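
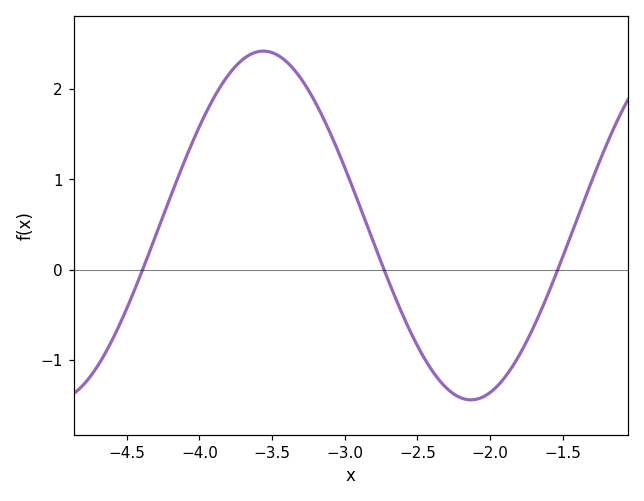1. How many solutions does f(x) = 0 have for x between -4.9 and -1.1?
3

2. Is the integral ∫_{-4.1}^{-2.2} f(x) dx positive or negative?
positive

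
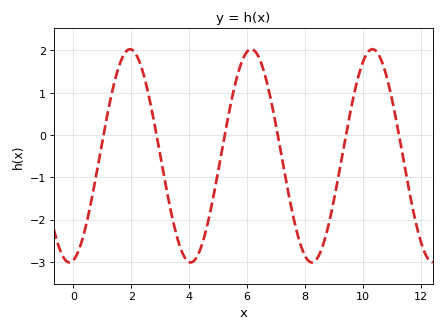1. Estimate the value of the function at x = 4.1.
-3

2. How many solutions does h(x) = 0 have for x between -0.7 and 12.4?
6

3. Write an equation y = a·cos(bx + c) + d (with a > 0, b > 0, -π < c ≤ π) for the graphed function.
y = 2.52cos(1.5x - 2.93) - 0.49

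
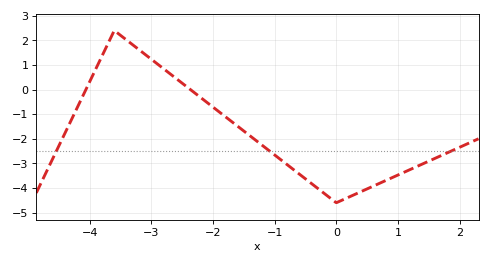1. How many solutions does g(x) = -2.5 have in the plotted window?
3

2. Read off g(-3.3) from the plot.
1.82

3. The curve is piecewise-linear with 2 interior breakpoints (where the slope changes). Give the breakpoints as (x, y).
(-3.6, 2.4); (0, -4.6)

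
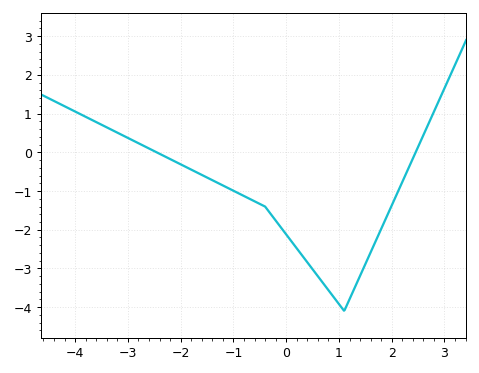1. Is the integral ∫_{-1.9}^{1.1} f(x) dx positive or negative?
negative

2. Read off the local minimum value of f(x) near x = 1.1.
-4.1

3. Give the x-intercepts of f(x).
-2.4, 2.4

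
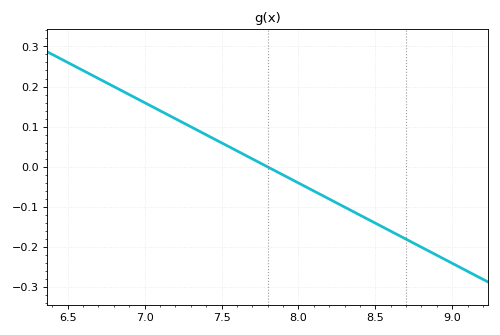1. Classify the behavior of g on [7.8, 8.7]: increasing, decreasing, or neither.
decreasing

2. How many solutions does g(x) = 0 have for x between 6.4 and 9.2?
1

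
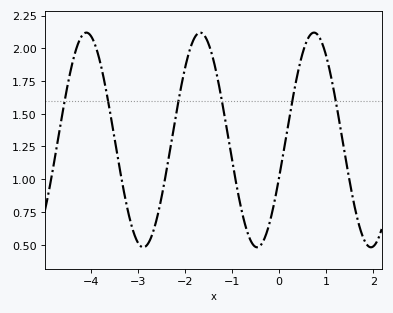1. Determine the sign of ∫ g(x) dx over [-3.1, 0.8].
positive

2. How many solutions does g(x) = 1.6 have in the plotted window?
6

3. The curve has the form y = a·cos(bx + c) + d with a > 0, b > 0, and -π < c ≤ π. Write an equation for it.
y = 0.82cos(2.6x - 1.9) + 1.3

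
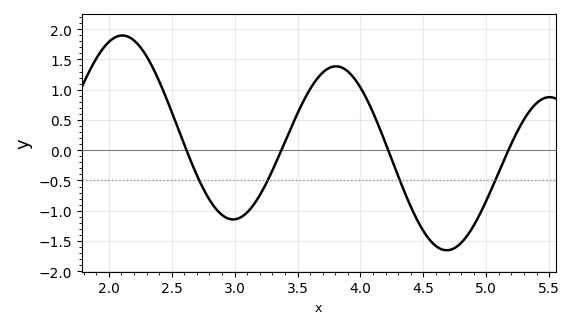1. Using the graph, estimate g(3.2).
-0.75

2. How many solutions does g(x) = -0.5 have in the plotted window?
4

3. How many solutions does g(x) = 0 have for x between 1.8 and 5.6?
4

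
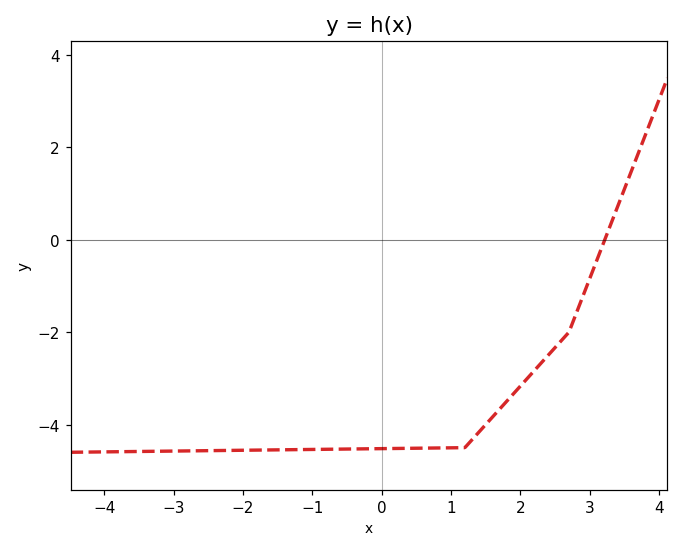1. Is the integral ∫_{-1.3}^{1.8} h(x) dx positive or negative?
negative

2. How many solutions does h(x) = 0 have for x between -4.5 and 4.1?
1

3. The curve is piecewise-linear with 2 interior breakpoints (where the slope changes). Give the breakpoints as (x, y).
(1.2, -4.5); (2.7, -2)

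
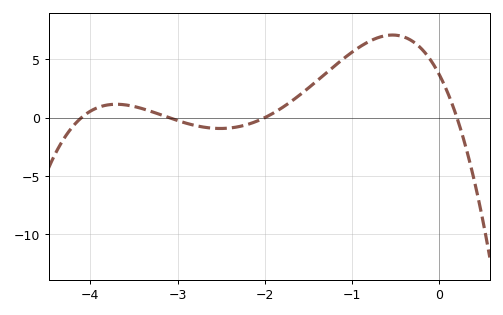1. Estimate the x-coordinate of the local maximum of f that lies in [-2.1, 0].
-0.538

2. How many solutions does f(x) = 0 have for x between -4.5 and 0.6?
4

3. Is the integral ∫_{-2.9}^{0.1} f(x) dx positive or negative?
positive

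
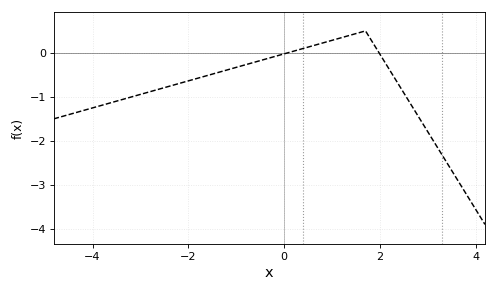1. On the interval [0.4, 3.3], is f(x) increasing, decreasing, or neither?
neither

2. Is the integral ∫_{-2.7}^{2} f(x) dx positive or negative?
negative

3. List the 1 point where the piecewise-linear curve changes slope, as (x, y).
(1.7, 0.5)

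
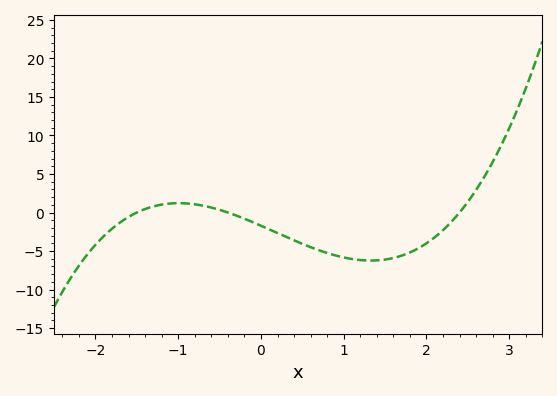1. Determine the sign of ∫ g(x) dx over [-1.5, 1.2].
negative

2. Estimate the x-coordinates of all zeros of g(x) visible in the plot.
-1.5, -0.4, 2.4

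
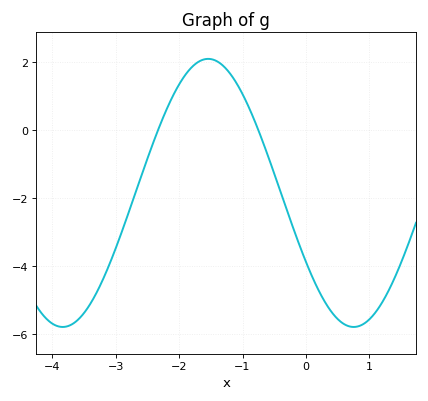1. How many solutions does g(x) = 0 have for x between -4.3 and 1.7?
2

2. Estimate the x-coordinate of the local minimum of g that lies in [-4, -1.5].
-3.8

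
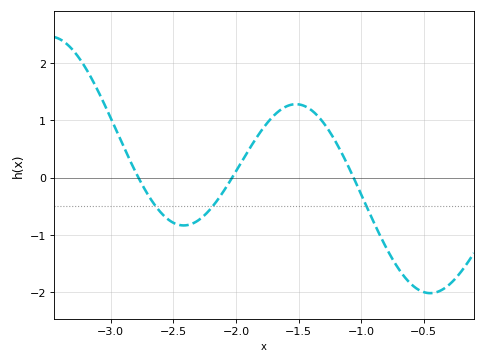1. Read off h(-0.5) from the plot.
-2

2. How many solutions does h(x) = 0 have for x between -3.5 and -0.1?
3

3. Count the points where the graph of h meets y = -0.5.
3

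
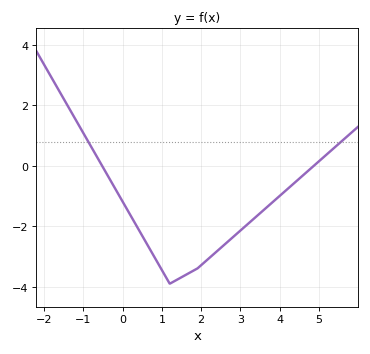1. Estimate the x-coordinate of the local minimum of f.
1.2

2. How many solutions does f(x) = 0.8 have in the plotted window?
2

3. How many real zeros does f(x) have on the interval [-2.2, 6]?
2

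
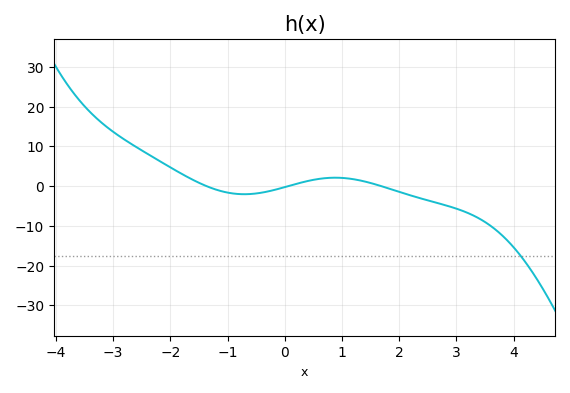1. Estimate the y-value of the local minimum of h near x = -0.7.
-2.05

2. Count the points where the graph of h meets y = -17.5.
1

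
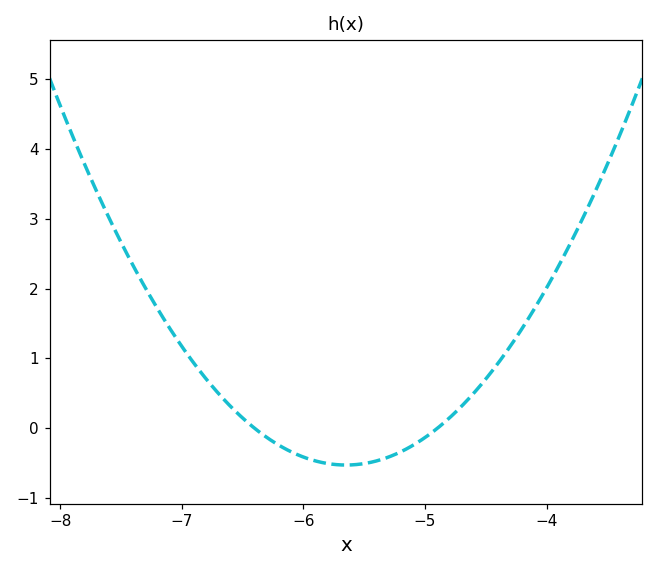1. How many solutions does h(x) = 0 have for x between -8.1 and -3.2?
2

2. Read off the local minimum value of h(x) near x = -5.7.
-0.523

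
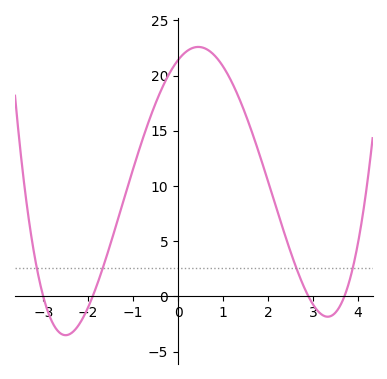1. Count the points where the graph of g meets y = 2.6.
4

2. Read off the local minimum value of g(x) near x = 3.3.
-2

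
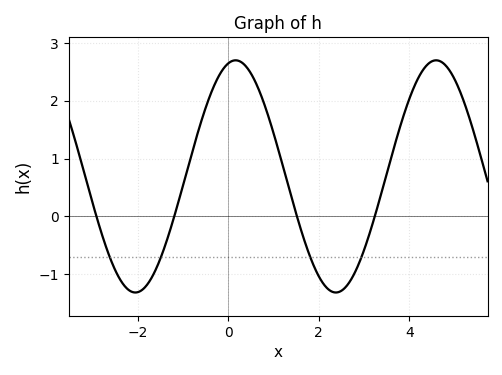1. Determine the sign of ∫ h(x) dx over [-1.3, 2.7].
positive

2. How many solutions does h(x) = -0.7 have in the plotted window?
4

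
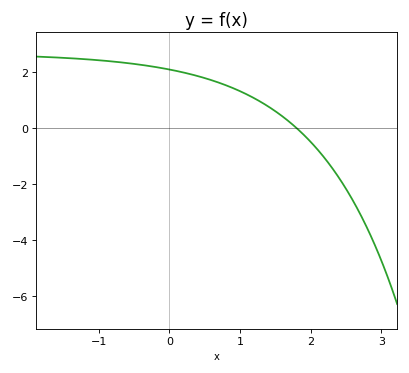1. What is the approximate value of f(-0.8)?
2.39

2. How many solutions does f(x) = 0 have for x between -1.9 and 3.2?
1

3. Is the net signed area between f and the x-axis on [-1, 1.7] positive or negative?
positive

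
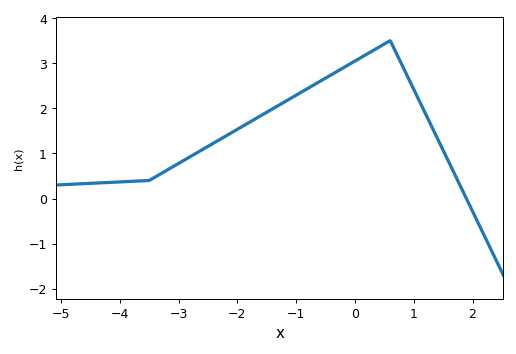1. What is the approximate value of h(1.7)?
0.529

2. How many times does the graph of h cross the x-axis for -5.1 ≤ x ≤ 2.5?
1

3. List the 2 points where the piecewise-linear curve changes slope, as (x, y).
(-3.5, 0.4); (0.6, 3.5)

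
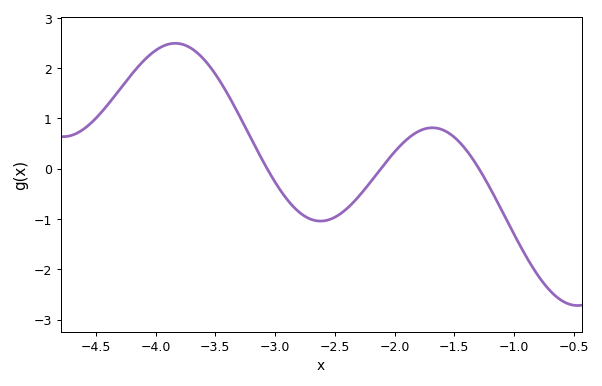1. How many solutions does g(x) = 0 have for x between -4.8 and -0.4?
3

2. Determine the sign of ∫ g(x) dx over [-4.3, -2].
positive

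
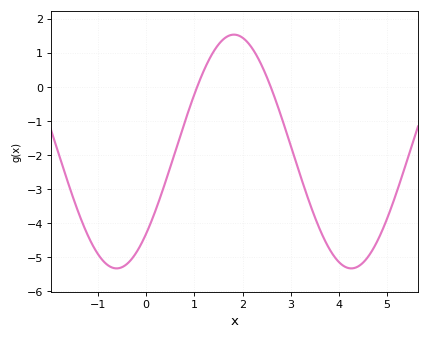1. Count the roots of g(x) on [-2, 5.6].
2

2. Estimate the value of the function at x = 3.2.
-2.61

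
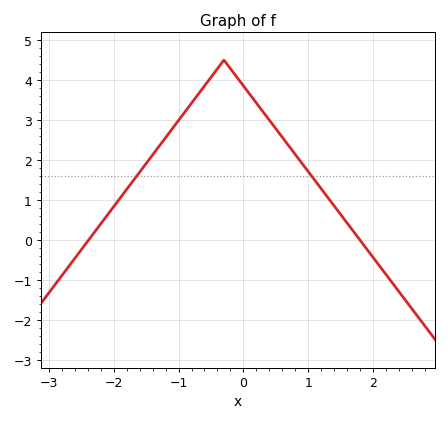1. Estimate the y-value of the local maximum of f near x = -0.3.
4.5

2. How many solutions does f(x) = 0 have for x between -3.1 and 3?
2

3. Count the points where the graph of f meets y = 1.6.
2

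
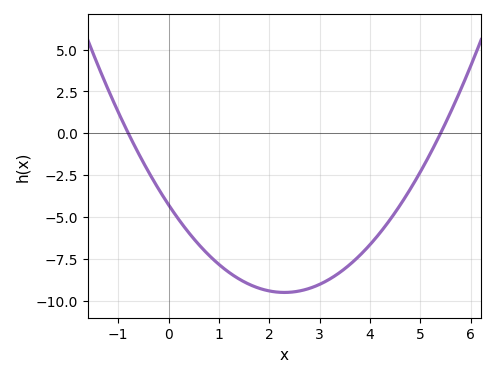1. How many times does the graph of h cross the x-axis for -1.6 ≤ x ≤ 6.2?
2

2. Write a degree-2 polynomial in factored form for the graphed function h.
y = 0.99(x + 0.8)(x - 5.4)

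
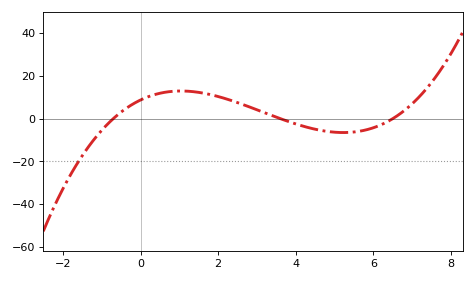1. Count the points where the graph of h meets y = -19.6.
1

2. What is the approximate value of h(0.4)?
12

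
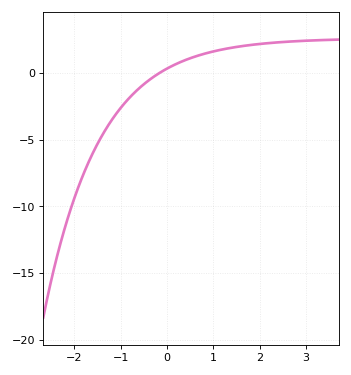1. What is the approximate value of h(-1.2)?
-3.55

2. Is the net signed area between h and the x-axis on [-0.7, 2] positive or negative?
positive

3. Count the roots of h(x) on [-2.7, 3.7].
1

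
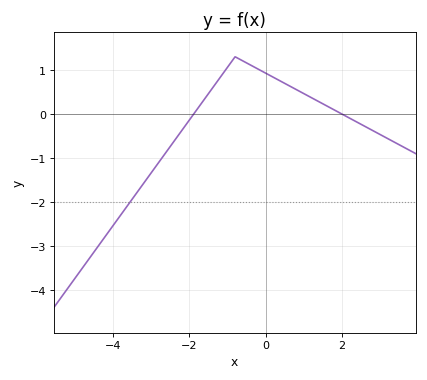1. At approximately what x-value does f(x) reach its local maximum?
-0.8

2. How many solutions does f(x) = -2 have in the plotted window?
1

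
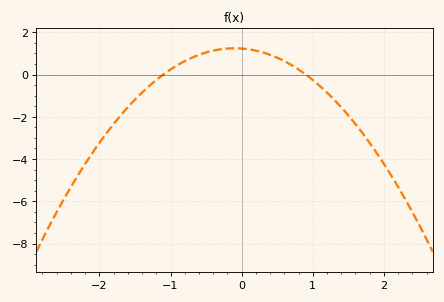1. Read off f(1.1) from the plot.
-0.6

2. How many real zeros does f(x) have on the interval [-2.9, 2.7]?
2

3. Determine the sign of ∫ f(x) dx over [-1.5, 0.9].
positive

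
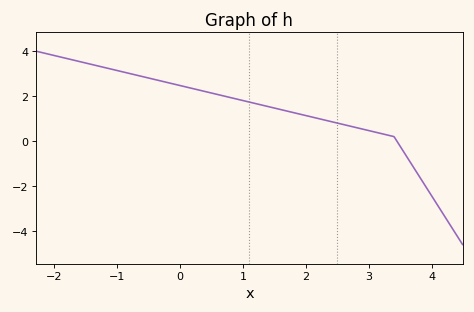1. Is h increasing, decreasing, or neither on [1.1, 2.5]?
decreasing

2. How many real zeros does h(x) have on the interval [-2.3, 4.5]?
1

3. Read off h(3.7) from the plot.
-1.12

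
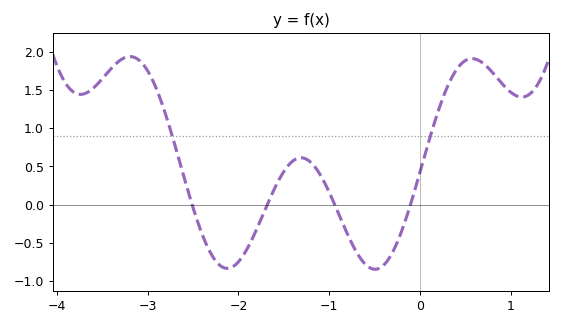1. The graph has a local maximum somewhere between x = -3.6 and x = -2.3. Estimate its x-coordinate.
-3.2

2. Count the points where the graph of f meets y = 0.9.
2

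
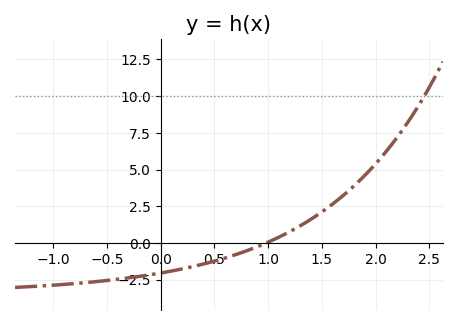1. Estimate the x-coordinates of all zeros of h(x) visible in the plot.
0.984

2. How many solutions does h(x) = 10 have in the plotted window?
1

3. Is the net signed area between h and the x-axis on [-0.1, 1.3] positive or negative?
negative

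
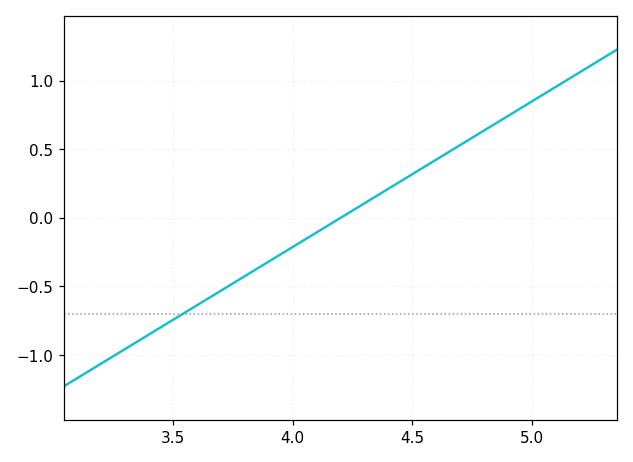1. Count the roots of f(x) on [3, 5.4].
1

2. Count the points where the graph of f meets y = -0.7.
1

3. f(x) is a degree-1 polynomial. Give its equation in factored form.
y = 1.06(x - 4.2)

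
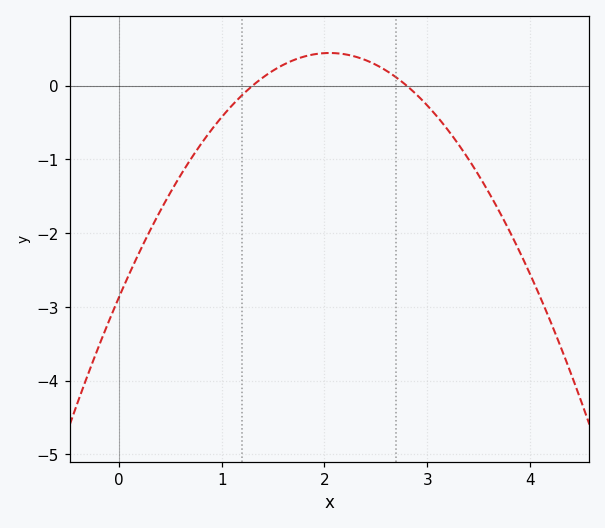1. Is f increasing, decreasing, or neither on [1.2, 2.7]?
neither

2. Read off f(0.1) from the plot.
-2.6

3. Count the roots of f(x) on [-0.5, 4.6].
2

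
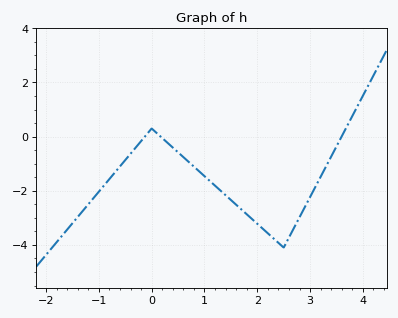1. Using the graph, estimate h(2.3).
-3.8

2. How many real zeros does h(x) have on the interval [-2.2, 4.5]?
3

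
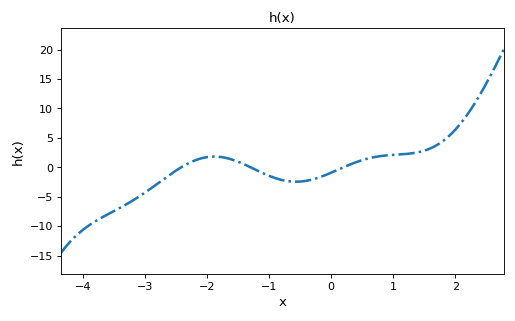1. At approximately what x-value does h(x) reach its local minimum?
-0.567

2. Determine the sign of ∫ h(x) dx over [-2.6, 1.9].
positive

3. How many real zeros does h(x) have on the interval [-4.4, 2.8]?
3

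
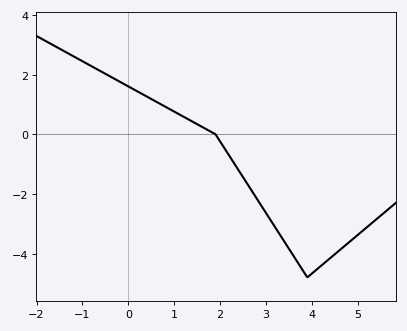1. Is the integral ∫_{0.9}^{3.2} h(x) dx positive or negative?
negative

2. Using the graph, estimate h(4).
-4.67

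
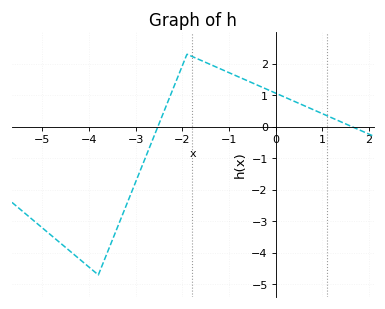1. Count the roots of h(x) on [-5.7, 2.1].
2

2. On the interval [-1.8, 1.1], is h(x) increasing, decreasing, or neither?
decreasing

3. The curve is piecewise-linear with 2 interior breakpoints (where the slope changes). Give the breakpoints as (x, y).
(-3.8, -4.7); (-1.9, 2.3)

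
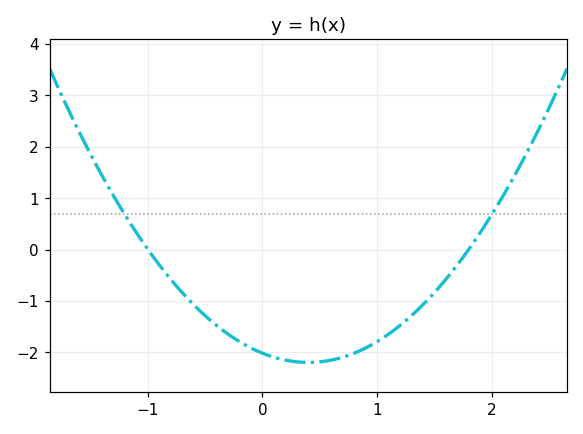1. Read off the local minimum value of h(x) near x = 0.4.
-2.2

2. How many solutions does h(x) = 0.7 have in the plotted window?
2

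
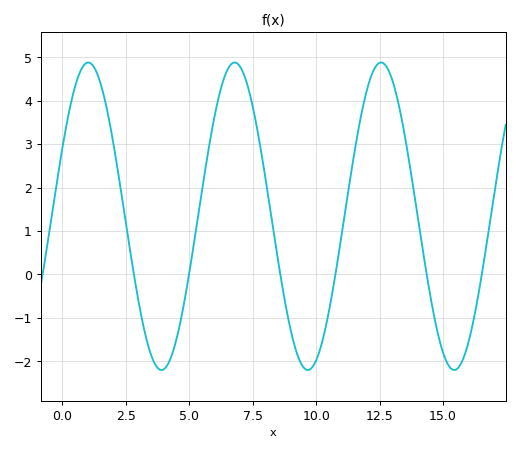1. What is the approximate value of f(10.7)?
-0.2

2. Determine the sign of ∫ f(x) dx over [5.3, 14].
positive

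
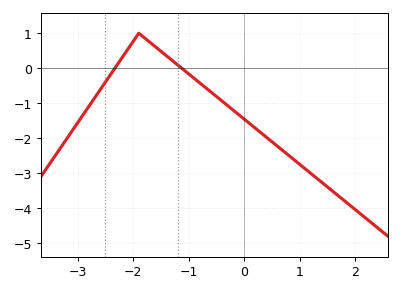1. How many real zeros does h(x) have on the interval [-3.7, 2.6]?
2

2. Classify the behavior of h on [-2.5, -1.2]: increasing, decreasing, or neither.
neither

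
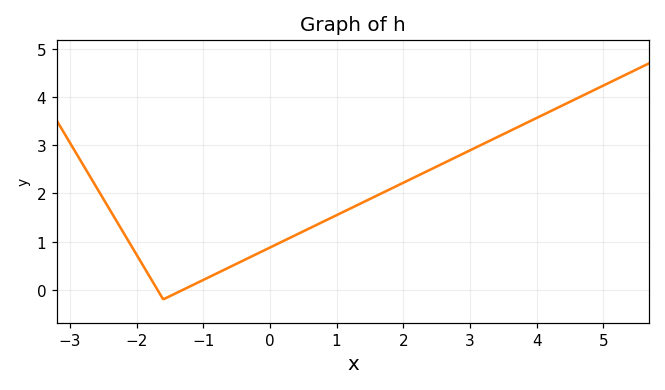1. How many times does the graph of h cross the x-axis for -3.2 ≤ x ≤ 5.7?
2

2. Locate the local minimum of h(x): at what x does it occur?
-1.6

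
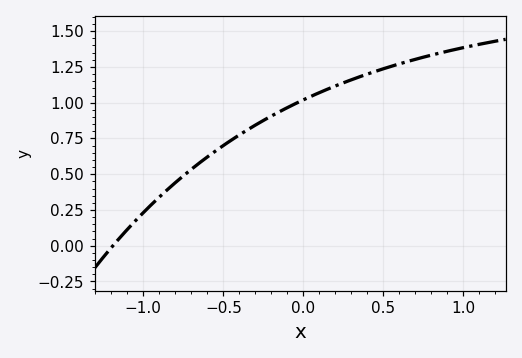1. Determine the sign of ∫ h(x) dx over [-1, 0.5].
positive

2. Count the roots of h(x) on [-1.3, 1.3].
1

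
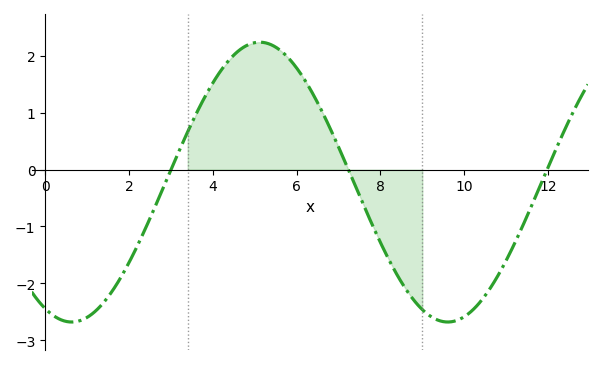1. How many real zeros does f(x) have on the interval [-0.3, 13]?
3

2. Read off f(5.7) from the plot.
2.04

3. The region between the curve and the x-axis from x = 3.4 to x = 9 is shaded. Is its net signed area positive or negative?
positive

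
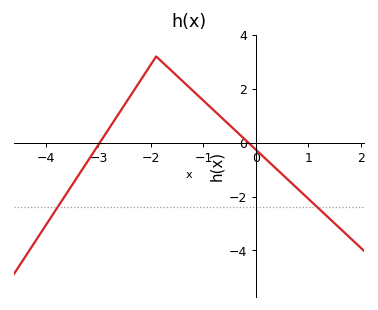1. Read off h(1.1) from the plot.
-2.2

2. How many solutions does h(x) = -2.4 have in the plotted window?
2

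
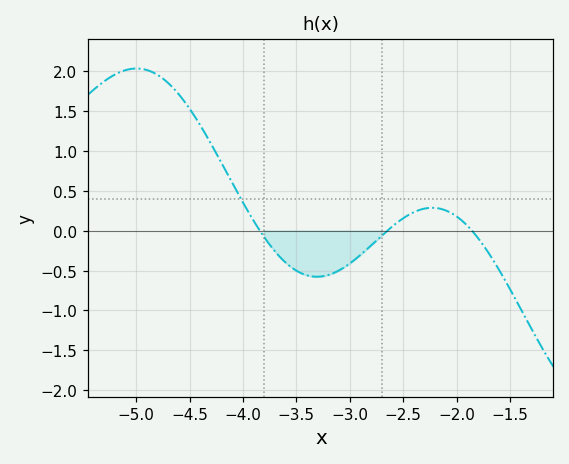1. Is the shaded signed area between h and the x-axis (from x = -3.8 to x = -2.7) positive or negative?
negative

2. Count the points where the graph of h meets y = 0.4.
1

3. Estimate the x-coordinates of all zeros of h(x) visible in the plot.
-3.84, -2.65, -1.86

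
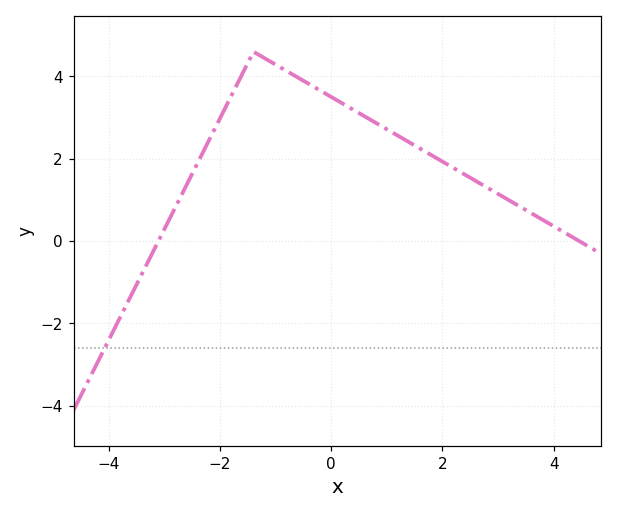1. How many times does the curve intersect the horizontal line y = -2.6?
1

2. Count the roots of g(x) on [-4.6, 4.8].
2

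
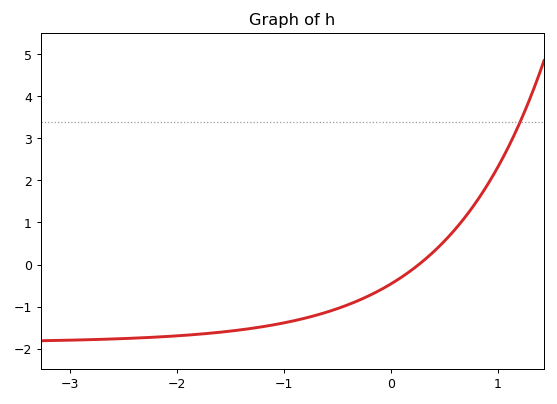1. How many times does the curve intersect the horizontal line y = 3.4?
1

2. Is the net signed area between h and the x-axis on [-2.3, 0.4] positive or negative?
negative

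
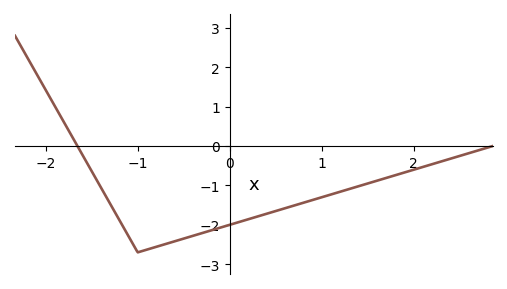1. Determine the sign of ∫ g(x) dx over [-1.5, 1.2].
negative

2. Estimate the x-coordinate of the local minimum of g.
-1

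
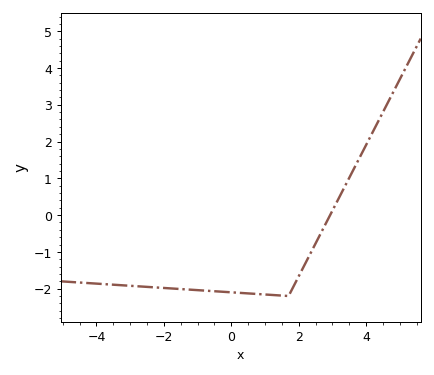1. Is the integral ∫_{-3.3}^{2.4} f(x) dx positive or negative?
negative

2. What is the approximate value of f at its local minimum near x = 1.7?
-2.2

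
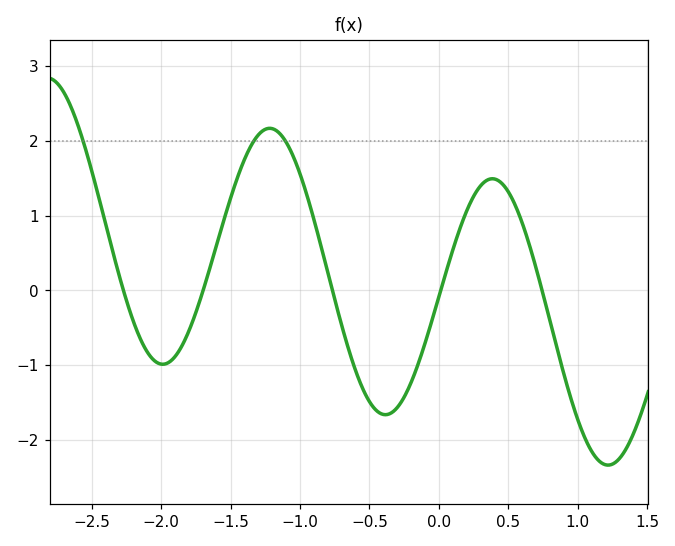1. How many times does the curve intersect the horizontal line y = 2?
3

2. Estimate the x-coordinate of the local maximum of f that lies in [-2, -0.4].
-1.2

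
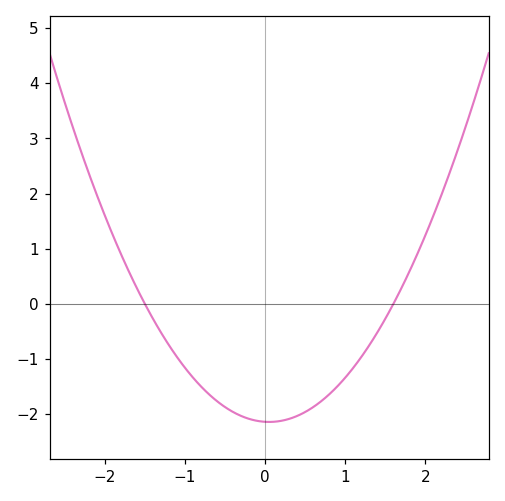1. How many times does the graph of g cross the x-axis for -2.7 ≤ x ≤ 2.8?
2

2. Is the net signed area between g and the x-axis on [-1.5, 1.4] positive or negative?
negative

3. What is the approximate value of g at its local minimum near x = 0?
-2.1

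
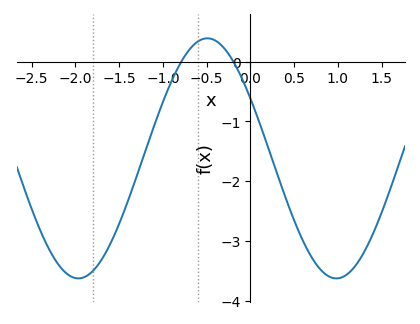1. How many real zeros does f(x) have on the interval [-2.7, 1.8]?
2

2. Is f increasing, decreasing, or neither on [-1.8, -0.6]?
increasing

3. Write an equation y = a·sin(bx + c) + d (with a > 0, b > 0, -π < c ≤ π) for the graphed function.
y = 2.01sin(2.1x + 2.6) - 1.62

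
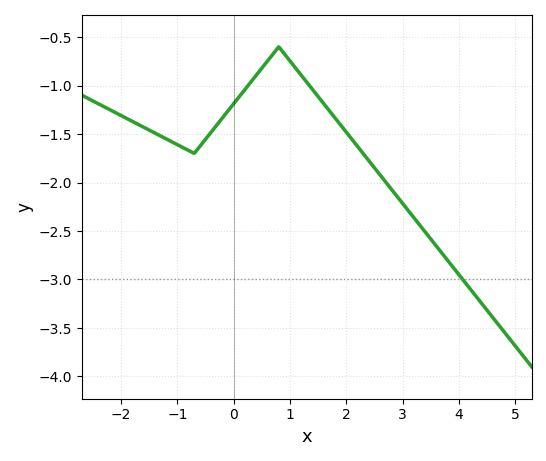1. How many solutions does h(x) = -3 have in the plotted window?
1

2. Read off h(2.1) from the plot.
-1.55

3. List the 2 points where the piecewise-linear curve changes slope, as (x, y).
(-0.7, -1.7); (0.8, -0.6)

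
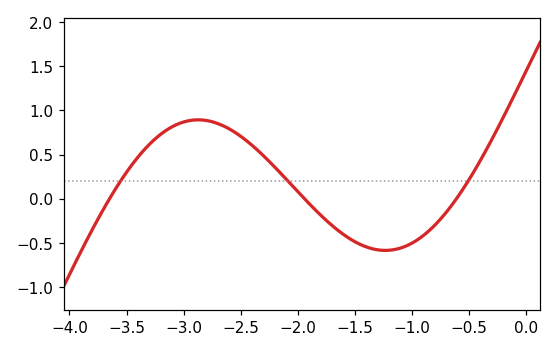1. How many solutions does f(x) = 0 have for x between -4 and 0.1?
3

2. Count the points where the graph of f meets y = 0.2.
3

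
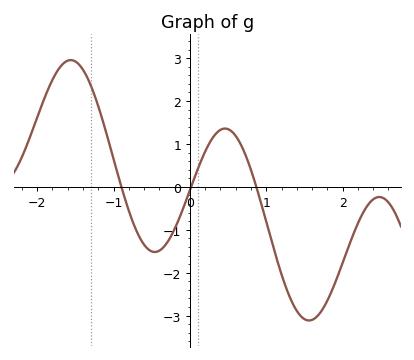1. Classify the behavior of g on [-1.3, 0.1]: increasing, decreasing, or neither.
neither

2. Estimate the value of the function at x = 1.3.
-2.53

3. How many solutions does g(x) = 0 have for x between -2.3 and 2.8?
3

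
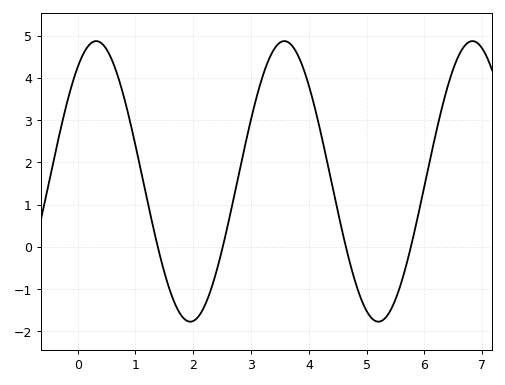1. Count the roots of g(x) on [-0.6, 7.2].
4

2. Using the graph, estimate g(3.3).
4.41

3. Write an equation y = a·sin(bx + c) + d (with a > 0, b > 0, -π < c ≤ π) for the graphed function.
y = 3.32sin(1.93x + 0.952) + 1.55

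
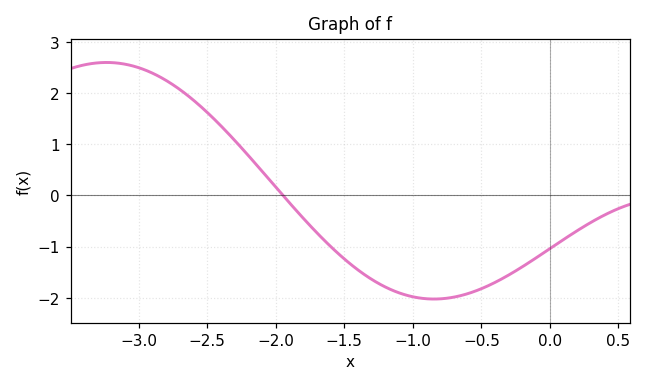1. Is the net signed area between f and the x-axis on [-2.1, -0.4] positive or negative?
negative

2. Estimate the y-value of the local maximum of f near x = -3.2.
2.6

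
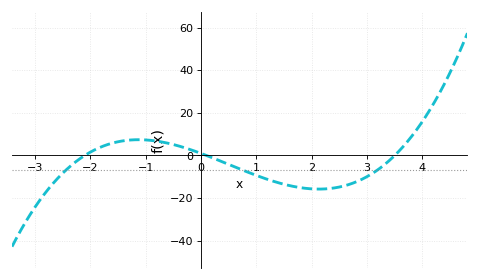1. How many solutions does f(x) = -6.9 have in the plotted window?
3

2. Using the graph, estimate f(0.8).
-7.34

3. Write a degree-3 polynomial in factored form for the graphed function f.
y = 1.34(x + 2.1)(x - 0.1)(x - 3.5)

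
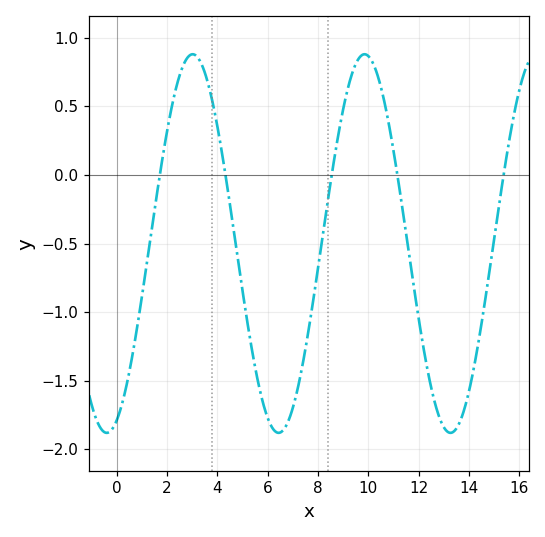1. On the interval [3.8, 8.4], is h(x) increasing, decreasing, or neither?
neither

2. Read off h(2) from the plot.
0.314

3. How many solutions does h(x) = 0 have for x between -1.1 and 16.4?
5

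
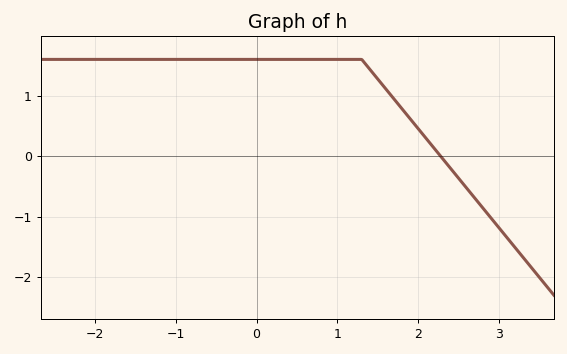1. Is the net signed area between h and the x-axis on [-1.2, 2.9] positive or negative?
positive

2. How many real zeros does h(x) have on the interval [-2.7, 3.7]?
1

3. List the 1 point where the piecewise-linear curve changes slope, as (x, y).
(1.3, 1.6)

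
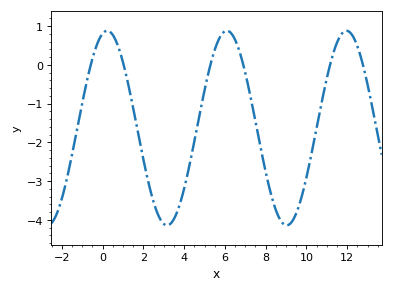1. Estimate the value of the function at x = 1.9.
-2.2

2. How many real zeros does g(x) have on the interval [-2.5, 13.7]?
6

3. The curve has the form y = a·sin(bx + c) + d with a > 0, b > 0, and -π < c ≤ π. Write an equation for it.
y = 2.51sin(1.1x + 1.3) - 1.63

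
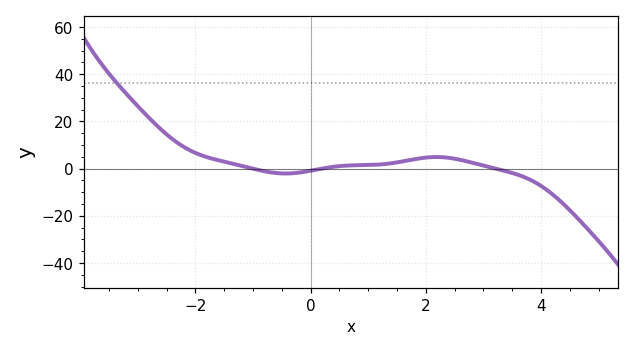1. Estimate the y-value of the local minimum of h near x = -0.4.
-2.09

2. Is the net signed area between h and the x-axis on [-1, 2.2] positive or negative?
positive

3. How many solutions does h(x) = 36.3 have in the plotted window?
1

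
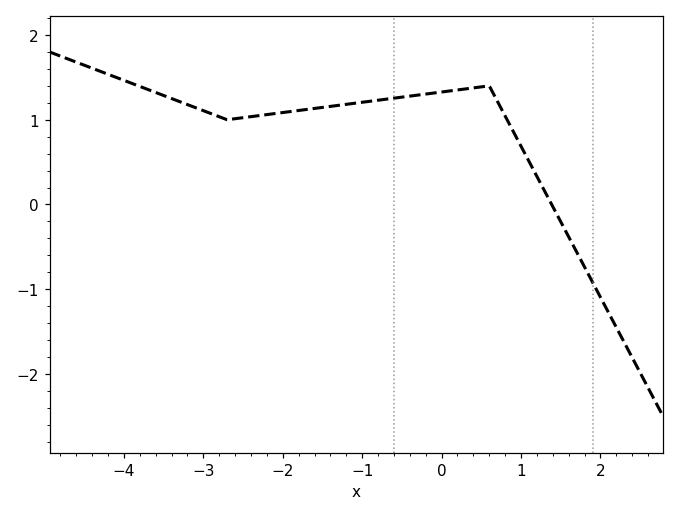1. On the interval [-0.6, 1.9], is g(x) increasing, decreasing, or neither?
neither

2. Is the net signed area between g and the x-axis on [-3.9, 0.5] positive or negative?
positive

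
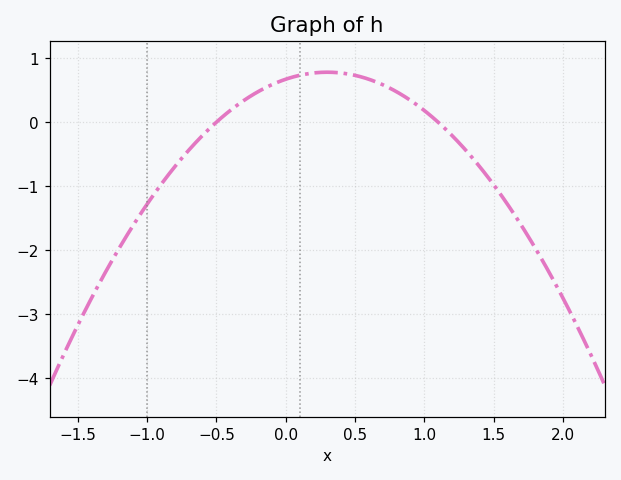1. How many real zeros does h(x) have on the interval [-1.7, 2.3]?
2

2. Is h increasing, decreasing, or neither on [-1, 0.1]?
increasing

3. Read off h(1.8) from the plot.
-1.96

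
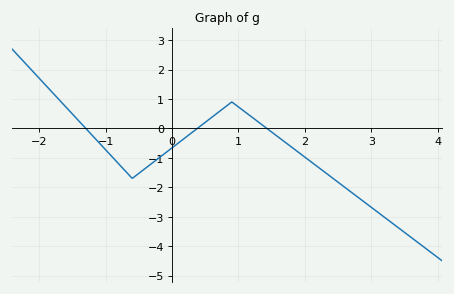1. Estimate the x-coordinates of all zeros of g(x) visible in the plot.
-1.3, 0.381, 1.43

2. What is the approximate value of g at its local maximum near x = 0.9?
0.9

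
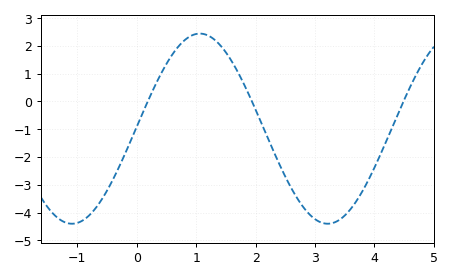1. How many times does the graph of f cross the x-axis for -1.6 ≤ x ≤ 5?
3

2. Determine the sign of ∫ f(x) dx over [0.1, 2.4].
positive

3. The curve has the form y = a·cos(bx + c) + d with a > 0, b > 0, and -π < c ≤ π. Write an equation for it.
y = 3.42cos(1.46x - 1.55) - 0.98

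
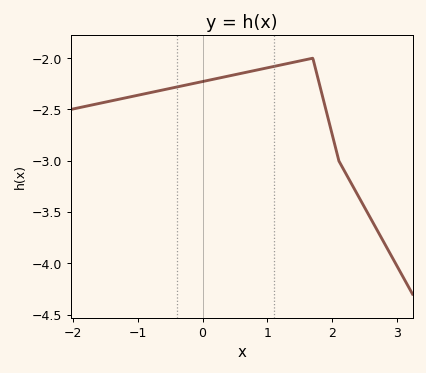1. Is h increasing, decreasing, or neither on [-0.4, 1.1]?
increasing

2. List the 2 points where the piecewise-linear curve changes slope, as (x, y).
(1.7, -2); (2.1, -3)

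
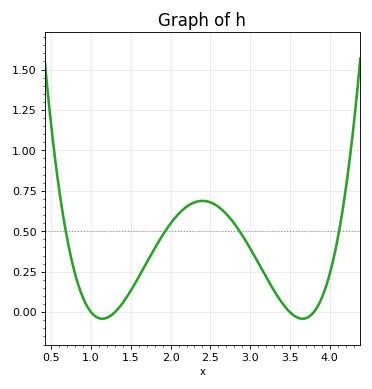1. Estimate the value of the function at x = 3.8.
0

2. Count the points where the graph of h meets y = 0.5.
4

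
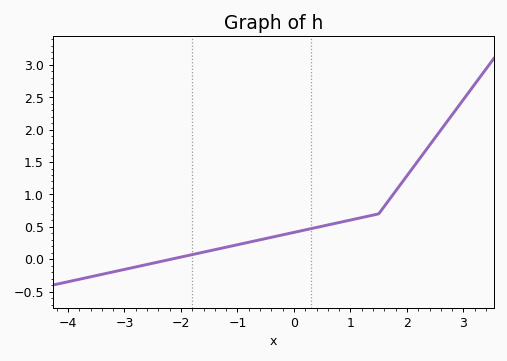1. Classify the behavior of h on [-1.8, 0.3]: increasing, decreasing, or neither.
increasing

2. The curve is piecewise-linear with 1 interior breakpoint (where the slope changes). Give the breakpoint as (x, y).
(1.5, 0.7)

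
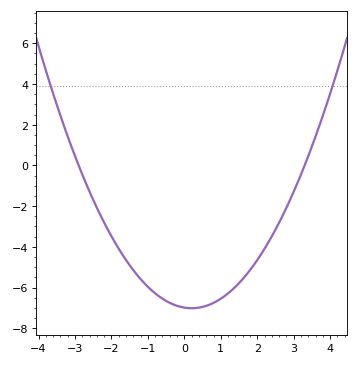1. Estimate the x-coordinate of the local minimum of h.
0.2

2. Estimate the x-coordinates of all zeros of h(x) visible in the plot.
-3, 3.4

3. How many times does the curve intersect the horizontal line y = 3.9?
2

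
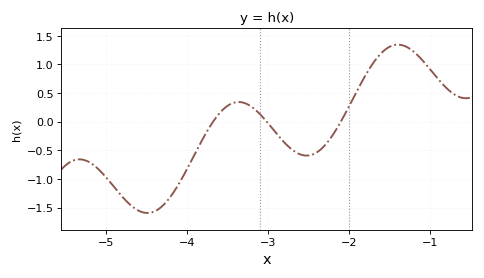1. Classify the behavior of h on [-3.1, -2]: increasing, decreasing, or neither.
neither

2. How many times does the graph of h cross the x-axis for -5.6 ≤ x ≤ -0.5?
3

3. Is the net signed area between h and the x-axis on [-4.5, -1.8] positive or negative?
negative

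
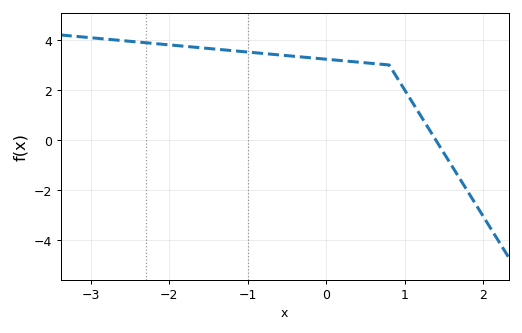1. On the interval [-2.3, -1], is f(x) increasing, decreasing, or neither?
decreasing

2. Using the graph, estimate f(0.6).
3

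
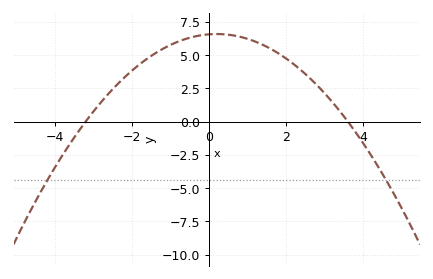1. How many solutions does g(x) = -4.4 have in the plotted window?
2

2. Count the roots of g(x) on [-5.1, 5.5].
2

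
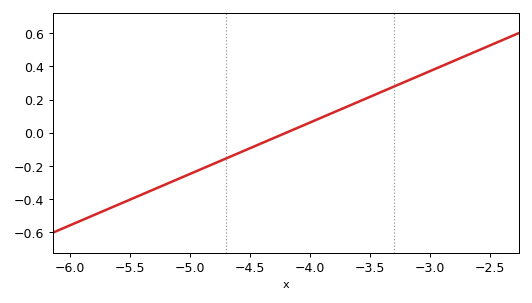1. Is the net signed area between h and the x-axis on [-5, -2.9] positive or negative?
positive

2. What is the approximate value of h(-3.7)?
0.16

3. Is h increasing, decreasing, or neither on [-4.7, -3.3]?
increasing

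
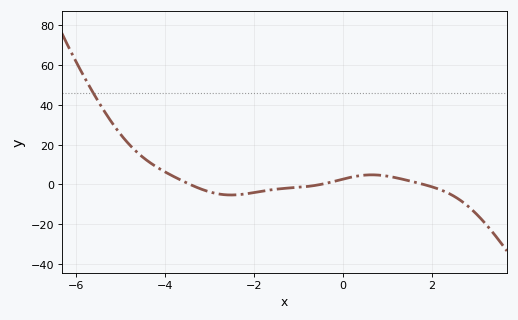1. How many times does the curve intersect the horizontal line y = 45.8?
1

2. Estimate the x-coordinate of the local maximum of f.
0.6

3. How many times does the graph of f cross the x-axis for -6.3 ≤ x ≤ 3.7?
3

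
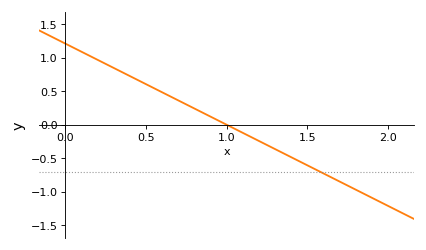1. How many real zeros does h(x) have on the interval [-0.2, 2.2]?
1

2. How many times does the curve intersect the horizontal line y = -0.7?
1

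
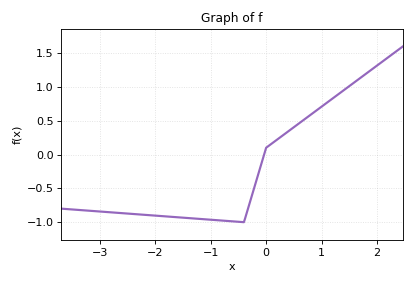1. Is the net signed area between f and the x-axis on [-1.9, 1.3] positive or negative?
negative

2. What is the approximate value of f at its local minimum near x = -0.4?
-1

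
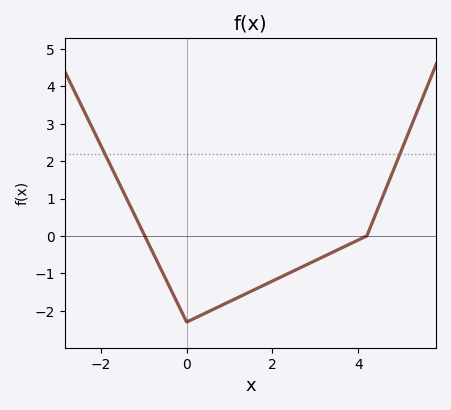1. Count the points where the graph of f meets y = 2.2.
2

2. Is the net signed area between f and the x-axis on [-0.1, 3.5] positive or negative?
negative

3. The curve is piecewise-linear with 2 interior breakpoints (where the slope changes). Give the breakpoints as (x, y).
(0, -2.3); (4.2, 0)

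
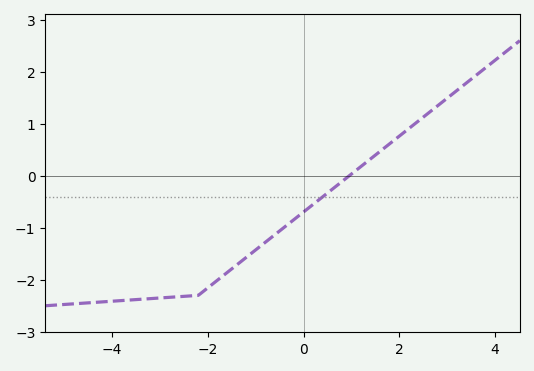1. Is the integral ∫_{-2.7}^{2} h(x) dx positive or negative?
negative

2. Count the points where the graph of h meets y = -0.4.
1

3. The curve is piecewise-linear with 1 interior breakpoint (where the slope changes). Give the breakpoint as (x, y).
(-2.2, -2.3)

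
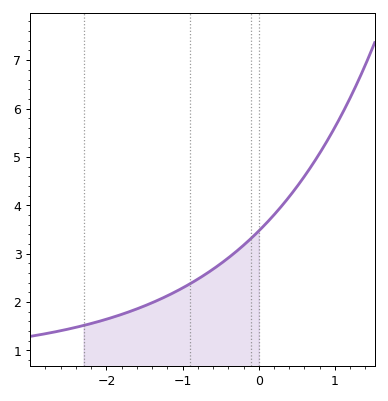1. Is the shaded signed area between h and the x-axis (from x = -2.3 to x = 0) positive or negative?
positive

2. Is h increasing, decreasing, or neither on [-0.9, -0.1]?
increasing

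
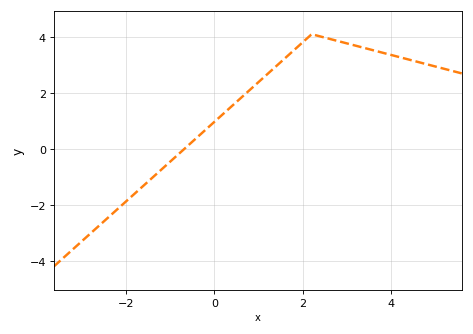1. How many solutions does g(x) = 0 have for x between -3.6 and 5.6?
1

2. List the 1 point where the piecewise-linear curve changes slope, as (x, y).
(2.2, 4.1)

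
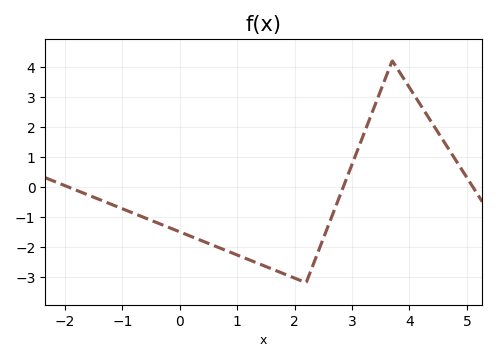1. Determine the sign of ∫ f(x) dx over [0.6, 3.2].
negative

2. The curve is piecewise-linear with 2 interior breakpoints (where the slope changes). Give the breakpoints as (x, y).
(2.2, -3.2); (3.7, 4.2)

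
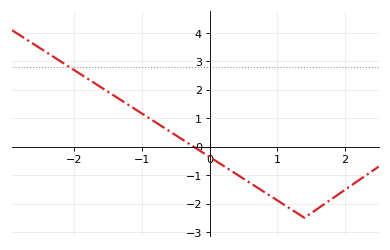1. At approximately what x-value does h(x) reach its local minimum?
1.4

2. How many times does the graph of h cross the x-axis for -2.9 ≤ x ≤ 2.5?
1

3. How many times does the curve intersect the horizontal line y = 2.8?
1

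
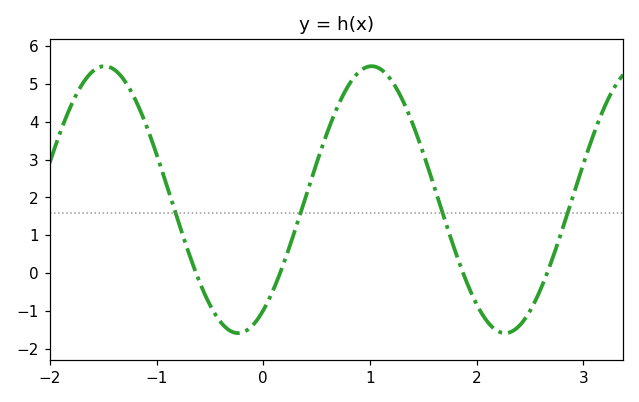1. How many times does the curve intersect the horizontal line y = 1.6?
4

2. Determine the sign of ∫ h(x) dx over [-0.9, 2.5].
positive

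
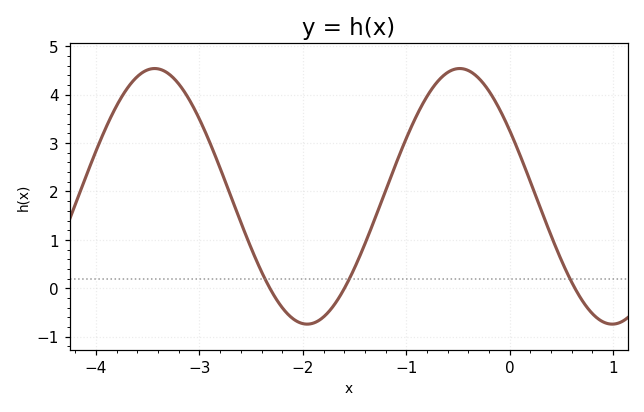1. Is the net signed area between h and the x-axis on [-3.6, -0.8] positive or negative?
positive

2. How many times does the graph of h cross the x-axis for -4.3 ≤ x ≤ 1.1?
3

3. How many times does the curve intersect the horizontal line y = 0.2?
3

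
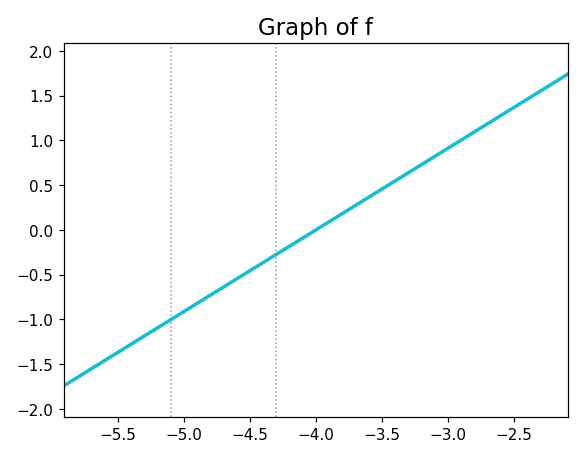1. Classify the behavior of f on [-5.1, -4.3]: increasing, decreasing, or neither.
increasing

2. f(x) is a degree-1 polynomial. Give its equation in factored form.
y = 0.91(x + 4)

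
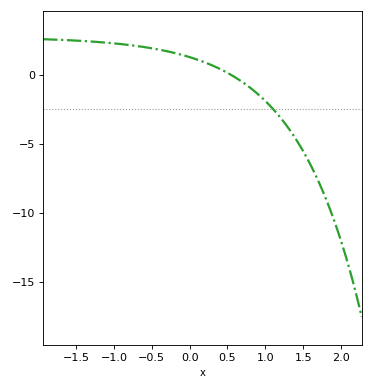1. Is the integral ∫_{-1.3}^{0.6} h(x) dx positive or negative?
positive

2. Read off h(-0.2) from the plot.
1.57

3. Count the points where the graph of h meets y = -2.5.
1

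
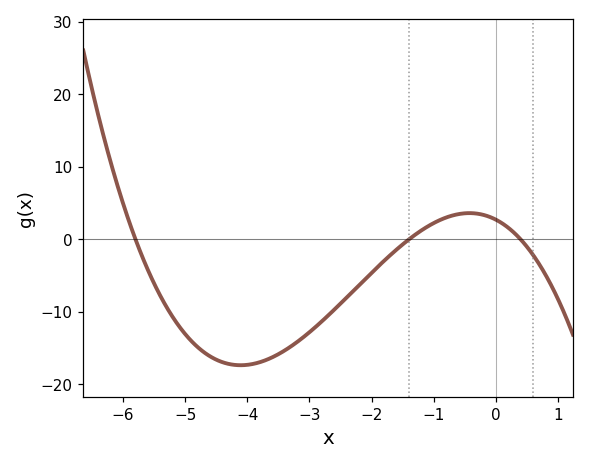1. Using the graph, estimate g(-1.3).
0.643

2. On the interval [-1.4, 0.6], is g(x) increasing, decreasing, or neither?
neither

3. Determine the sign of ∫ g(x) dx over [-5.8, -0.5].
negative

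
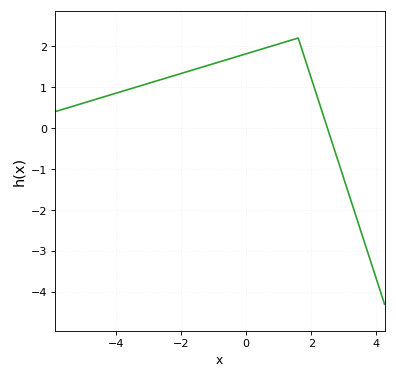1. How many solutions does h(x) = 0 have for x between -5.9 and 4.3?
1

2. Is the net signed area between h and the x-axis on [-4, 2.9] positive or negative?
positive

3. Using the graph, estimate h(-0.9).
1.6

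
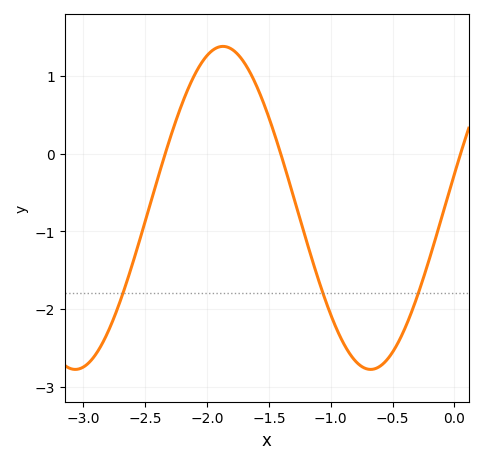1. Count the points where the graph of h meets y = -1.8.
3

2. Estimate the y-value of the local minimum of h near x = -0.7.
-2.78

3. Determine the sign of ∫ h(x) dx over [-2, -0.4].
negative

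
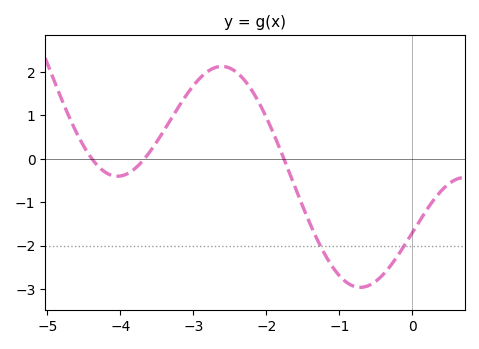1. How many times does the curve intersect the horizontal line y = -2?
2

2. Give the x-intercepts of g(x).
-4.39, -3.67, -1.76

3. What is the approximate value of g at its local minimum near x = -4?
-0.399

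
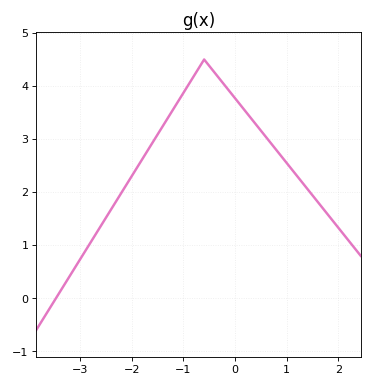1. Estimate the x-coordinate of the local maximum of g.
-0.599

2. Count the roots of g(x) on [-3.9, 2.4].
1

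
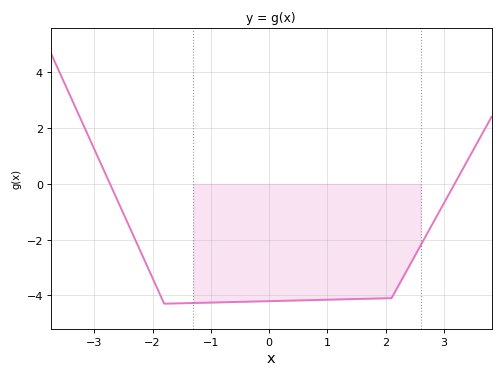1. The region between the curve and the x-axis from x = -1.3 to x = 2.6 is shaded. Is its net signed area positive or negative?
negative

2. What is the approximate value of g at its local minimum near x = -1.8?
-4.3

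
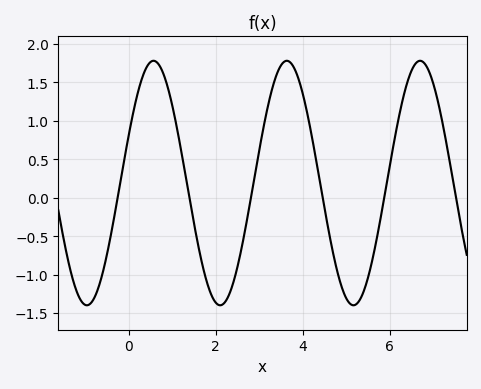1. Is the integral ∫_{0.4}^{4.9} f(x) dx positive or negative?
positive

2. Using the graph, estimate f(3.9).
1.55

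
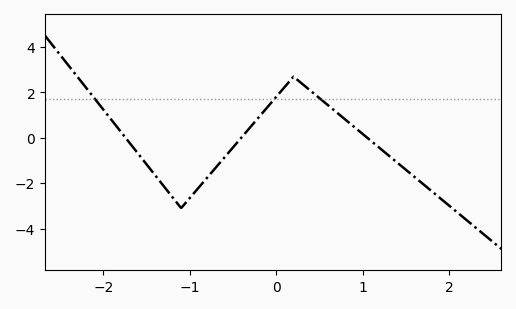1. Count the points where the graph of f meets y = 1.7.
3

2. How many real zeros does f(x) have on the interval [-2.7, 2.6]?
3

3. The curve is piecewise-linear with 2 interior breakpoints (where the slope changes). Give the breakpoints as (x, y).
(-1.1, -3.1); (0.2, 2.7)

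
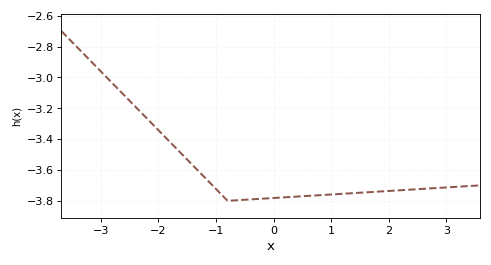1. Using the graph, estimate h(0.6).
-3.76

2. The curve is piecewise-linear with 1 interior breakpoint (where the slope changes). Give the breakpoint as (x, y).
(-0.8, -3.8)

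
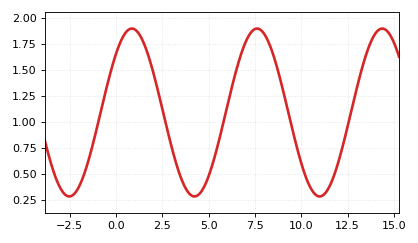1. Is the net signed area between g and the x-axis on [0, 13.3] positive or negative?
positive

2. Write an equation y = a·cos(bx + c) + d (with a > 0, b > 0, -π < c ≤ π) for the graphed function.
y = 0.81cos(0.93x - 0.8) + 1.09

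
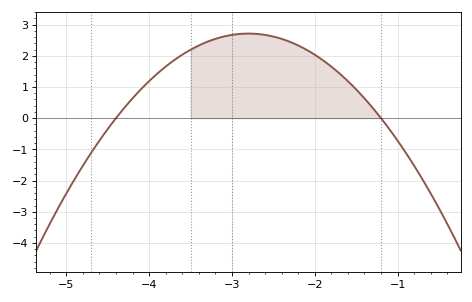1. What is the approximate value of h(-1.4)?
0.6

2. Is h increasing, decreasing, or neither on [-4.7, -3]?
increasing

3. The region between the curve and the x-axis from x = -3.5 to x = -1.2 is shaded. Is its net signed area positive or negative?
positive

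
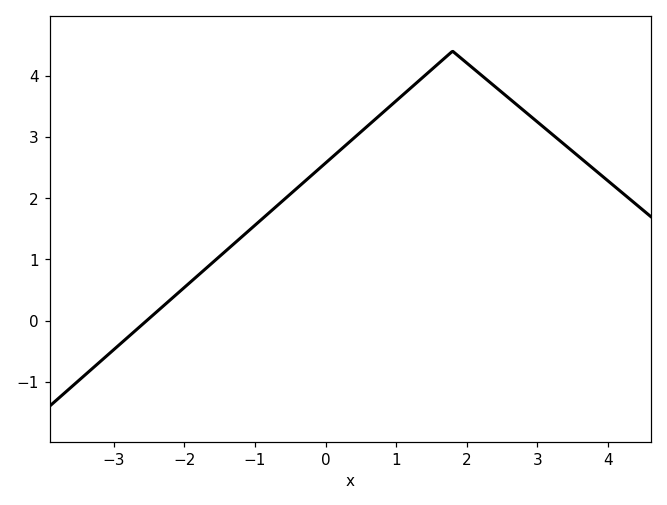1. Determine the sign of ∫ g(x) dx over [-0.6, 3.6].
positive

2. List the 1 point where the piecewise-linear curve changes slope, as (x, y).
(1.8, 4.4)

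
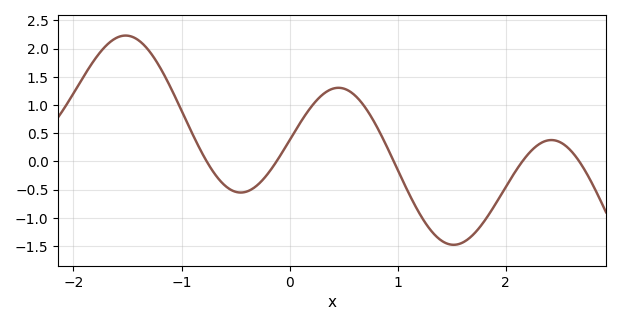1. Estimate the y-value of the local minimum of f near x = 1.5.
-1.48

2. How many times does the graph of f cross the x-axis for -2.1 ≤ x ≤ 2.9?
5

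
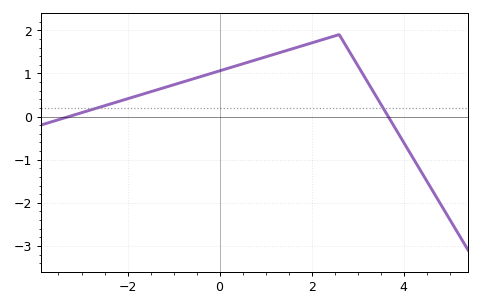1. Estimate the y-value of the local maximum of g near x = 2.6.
1.9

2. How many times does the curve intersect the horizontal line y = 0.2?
2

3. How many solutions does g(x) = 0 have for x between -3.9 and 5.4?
2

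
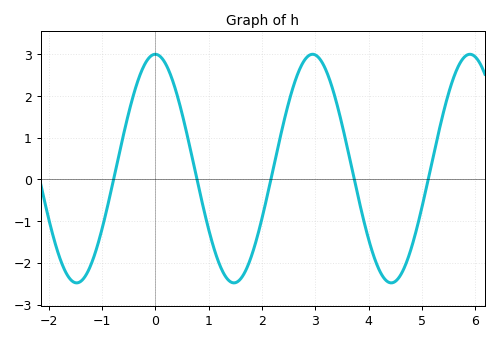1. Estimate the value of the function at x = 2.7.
2.6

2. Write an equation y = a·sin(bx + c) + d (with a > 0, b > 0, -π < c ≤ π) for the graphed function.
y = 2.74sin(2.1x + 1.6) + 0.26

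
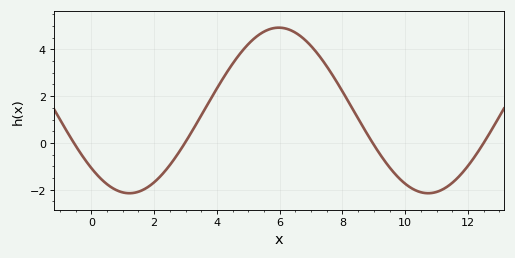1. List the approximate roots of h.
-0.6, 3, 9, 12.6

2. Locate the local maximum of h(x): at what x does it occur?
6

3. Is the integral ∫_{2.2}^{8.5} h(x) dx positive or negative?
positive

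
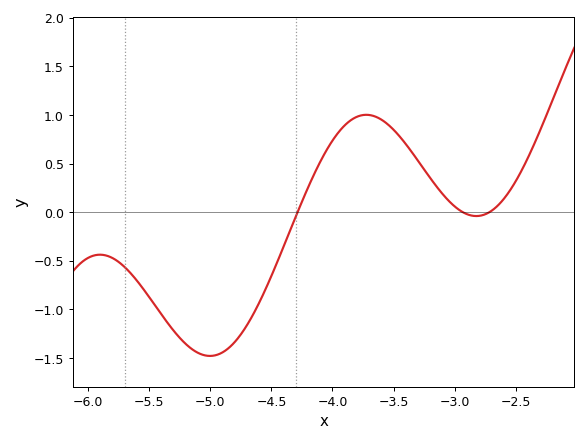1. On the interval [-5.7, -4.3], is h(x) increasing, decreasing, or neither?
neither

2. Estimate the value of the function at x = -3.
0.059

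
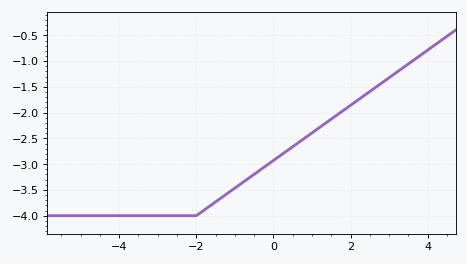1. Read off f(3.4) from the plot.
-1.1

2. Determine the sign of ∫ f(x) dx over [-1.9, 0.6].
negative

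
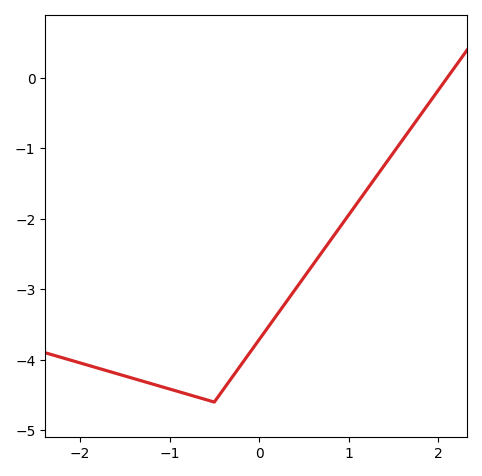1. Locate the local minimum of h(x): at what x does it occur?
-0.501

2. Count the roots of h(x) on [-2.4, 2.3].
1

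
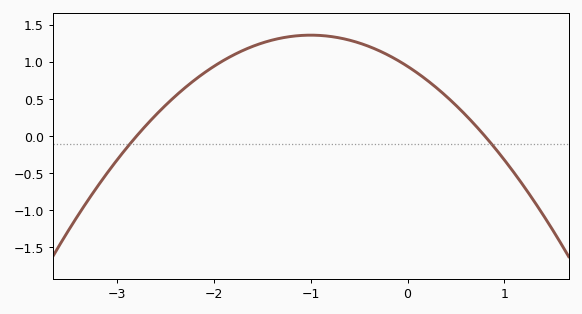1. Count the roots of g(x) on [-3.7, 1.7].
2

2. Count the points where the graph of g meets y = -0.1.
2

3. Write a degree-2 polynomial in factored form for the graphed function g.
y = -0.42(x + 2.8)(x - 0.8)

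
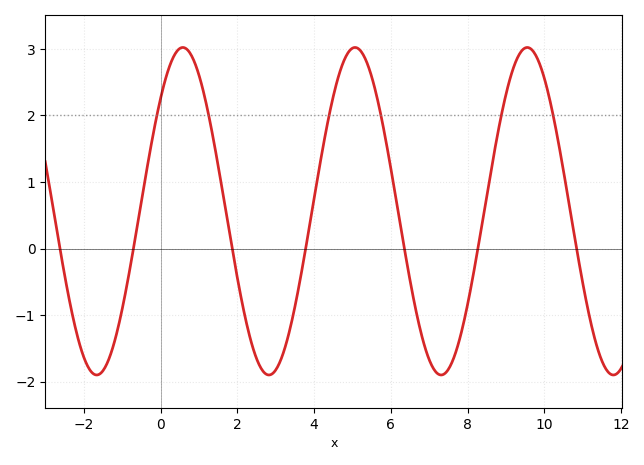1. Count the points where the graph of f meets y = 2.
6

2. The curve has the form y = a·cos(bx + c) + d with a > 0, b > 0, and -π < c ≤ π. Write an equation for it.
y = 2.46cos(1.4x - 0.81) + 0.56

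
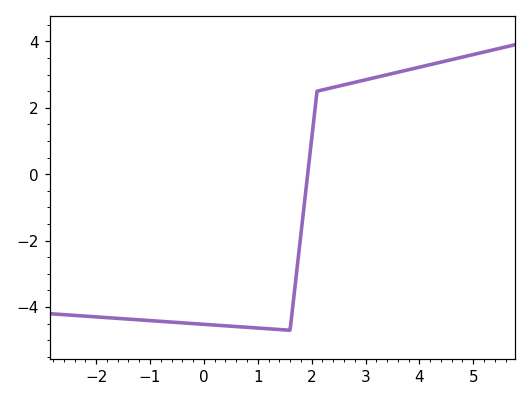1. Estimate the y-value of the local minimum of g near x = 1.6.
-4.6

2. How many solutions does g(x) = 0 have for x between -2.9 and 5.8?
1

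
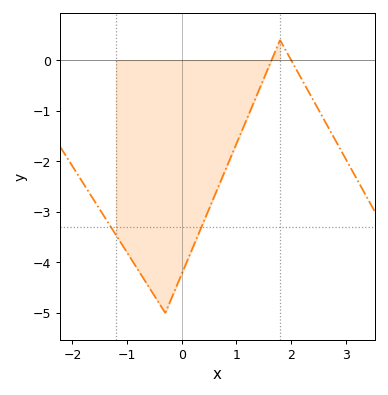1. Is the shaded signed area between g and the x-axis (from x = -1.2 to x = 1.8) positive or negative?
negative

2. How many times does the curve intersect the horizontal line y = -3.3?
2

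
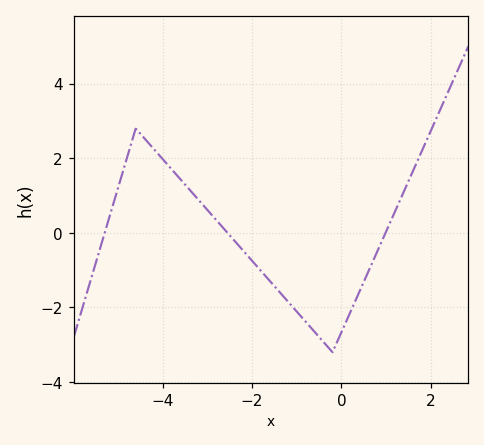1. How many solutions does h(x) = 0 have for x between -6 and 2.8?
3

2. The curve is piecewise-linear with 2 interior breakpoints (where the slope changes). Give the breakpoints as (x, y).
(-4.6, 2.8); (-0.2, -3.2)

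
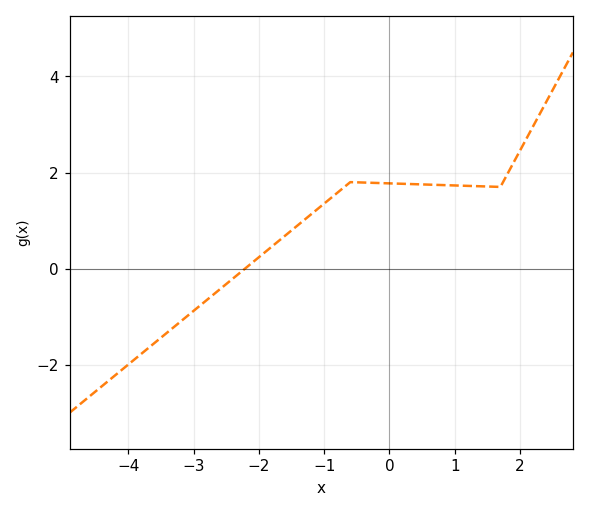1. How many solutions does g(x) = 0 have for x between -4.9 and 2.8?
1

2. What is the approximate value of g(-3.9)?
-1.89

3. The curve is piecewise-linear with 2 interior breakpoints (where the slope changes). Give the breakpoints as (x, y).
(-0.6, 1.8); (1.7, 1.7)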